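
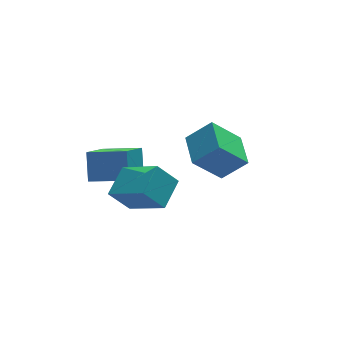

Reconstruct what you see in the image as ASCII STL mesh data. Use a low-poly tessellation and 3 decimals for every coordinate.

solid 
facet normal -0.624 0.123 0.772
outer loop
vertex -2.897 -5.085 1.986
vertex -2.053 -4.054 2.504
vertex -3.932 -3.708 0.931
endloop
endfacet
facet normal -0.590 -0.721 -0.363
outer loop
vertex -3.127 -3.866 -0.064
vertex -2.897 -5.085 1.986
vertex -3.932 -3.708 0.931
endloop
endfacet
facet normal -0.624 0.123 0.772
outer loop
vertex -3.932 -3.708 0.931
vertex -2.053 -4.054 2.504
vertex -3.087 -2.677 1.45
endloop
endfacet
facet normal -0.512 0.682 -0.522
outer loop
vertex -3.087 -2.677 1.45
vertex -3.127 -3.866 -0.064
vertex -3.932 -3.708 0.931
endloop
endfacet
facet normal 0.512 -0.682 0.523
outer loop
vertex -2.897 -5.085 1.986
vertex -1.248 -4.212 1.509
vertex -2.053 -4.054 2.504
endloop
endfacet
facet normal -0.591 -0.721 -0.362
outer loop
vertex -2.093 -5.243 0.99
vertex -2.897 -5.085 1.986
vertex -3.127 -3.866 -0.064
endloop
endfacet
facet normal 0.512 -0.682 0.522
outer loop
vertex -2.093 -5.243 0.99
vertex -1.248 -4.212 1.509
vertex -2.897 -5.085 1.986
endloop
endfacet
facet normal 0.590 0.721 0.363
outer loop
vertex -2.053 -4.054 2.504
vertex -1.248 -4.212 1.509
vertex -3.087 -2.677 1.45
endloop
endfacet
facet normal -0.513 0.682 -0.522
outer loop
vertex -2.283 -2.835 0.454
vertex -3.127 -3.866 -0.064
vertex -3.087 -2.677 1.45
endloop
endfacet
facet normal 0.590 0.721 0.362
outer loop
vertex -3.087 -2.677 1.45
vertex -1.248 -4.212 1.509
vertex -2.283 -2.835 0.454
endloop
endfacet
facet normal 0.624 -0.123 -0.772
outer loop
vertex -2.283 -2.835 0.454
vertex -2.093 -5.243 0.99
vertex -3.127 -3.866 -0.064
endloop
endfacet
facet normal 0.624 -0.123 -0.772
outer loop
vertex -1.248 -4.212 1.509
vertex -2.093 -5.243 0.99
vertex -2.283 -2.835 0.454
endloop
endfacet
facet normal -0.528 -0.635 0.564
outer loop
vertex -2.466 -0.92 0.762
vertex -3.922 -0.089 0.334
vertex -2.626 -1.768 -0.341
endloop
endfacet
facet normal 0.842 -0.480 0.247
outer loop
vertex -1.698 -0.651 -1.334
vertex -2.466 -0.92 0.762
vertex -2.626 -1.768 -0.341
endloop
endfacet
facet normal -0.527 -0.634 0.565
outer loop
vertex -2.626 -1.768 -0.341
vertex -3.922 -0.089 0.334
vertex -4.083 -0.937 -0.768
endloop
endfacet
facet normal -0.114 -0.605 -0.788
outer loop
vertex -4.083 -0.937 -0.768
vertex -1.698 -0.651 -1.334
vertex -2.626 -1.768 -0.341
endloop
endfacet
facet normal 0.114 0.605 0.788
outer loop
vertex -2.466 -0.92 0.762
vertex -2.994 1.028 -0.659
vertex -3.922 -0.089 0.334
endloop
endfacet
facet normal 0.842 -0.480 0.247
outer loop
vertex -1.537 0.197 -0.232
vertex -2.466 -0.92 0.762
vertex -1.698 -0.651 -1.334
endloop
endfacet
facet normal 0.115 0.606 0.788
outer loop
vertex -1.537 0.197 -0.232
vertex -2.994 1.028 -0.659
vertex -2.466 -0.92 0.762
endloop
endfacet
facet normal -0.842 0.480 -0.247
outer loop
vertex -3.922 -0.089 0.334
vertex -2.994 1.028 -0.659
vertex -4.083 -0.937 -0.768
endloop
endfacet
facet normal -0.114 -0.606 -0.787
outer loop
vertex -3.154 0.18 -1.762
vertex -1.698 -0.651 -1.334
vertex -4.083 -0.937 -0.768
endloop
endfacet
facet normal -0.842 0.480 -0.247
outer loop
vertex -4.083 -0.937 -0.768
vertex -2.994 1.028 -0.659
vertex -3.154 0.18 -1.762
endloop
endfacet
facet normal 0.528 0.634 -0.565
outer loop
vertex -3.154 0.18 -1.762
vertex -1.537 0.197 -0.232
vertex -1.698 -0.651 -1.334
endloop
endfacet
facet normal 0.528 0.635 -0.565
outer loop
vertex -2.994 1.028 -0.659
vertex -1.537 0.197 -0.232
vertex -3.154 0.18 -1.762
endloop
endfacet
facet normal -0.681 -0.015 0.732
outer loop
vertex 1.14 -1.774 0.865
vertex 1.323 -0.177 1.068
vertex 0.091 -1.53 -0.105
endloop
endfacet
facet normal -0.114 -0.986 -0.125
outer loop
vertex 1.357 -1.503 -1.468
vertex 1.14 -1.774 0.865
vertex 0.091 -1.53 -0.105
endloop
endfacet
facet normal -0.681 -0.015 0.732
outer loop
vertex 0.091 -1.53 -0.105
vertex 1.323 -0.177 1.068
vertex 0.274 0.066 0.098
endloop
endfacet
facet normal -0.724 0.168 -0.669
outer loop
vertex 0.274 0.066 0.098
vertex 1.357 -1.503 -1.468
vertex 0.091 -1.53 -0.105
endloop
endfacet
facet normal 0.724 -0.168 0.669
outer loop
vertex 1.14 -1.774 0.865
vertex 2.589 -0.15 -0.295
vertex 1.323 -0.177 1.068
endloop
endfacet
facet normal -0.113 -0.986 -0.125
outer loop
vertex 2.406 -1.746 -0.498
vertex 1.14 -1.774 0.865
vertex 1.357 -1.503 -1.468
endloop
endfacet
facet normal 0.724 -0.168 0.669
outer loop
vertex 2.406 -1.746 -0.498
vertex 2.589 -0.15 -0.295
vertex 1.14 -1.774 0.865
endloop
endfacet
facet normal 0.113 0.986 0.125
outer loop
vertex 1.323 -0.177 1.068
vertex 2.589 -0.15 -0.295
vertex 0.274 0.066 0.098
endloop
endfacet
facet normal -0.724 0.168 -0.669
outer loop
vertex 1.54 0.094 -1.265
vertex 1.357 -1.503 -1.468
vertex 0.274 0.066 0.098
endloop
endfacet
facet normal 0.113 0.986 0.125
outer loop
vertex 0.274 0.066 0.098
vertex 2.589 -0.15 -0.295
vertex 1.54 0.094 -1.265
endloop
endfacet
facet normal 0.681 0.015 -0.732
outer loop
vertex 1.54 0.094 -1.265
vertex 2.406 -1.746 -0.498
vertex 1.357 -1.503 -1.468
endloop
endfacet
facet normal 0.681 0.015 -0.732
outer loop
vertex 2.589 -0.15 -0.295
vertex 2.406 -1.746 -0.498
vertex 1.54 0.094 -1.265
endloop
endfacet

endsolid


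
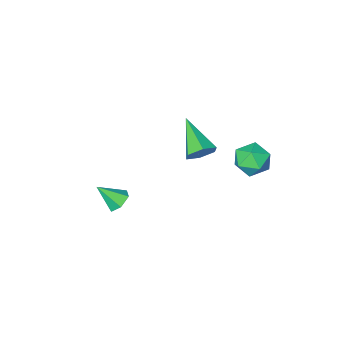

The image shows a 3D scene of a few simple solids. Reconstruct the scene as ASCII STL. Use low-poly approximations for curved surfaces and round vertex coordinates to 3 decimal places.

solid 
facet normal -0.582 0.437 -0.686
outer loop
vertex 2.329 2.402 -3.59
vertex 1.809 2.166 -3.299
vertex 2.039 2.739 -3.129
endloop
endfacet
facet normal 0.849 0.501 0.168
outer loop
vertex 2.329 2.402 -3.59
vertex 2.039 2.739 -3.129
vertex 2.571 1.594 -2.401
endloop
endfacet
facet normal -0.581 0.437 -0.686
outer loop
vertex 2.039 2.739 -3.129
vertex 1.809 2.166 -3.299
vertex 1.52 2.504 -2.839
endloop
endfacet
facet normal 0.177 0.585 0.791
outer loop
vertex 2.039 2.739 -3.129
vertex 1.52 2.504 -2.839
vertex 2.571 1.594 -2.401
endloop
endfacet
facet normal -0.581 0.437 -0.686
outer loop
vertex 1.52 2.504 -2.839
vertex 1.809 2.166 -3.299
vertex 1.29 1.931 -3.009
endloop
endfacet
facet normal -0.445 -0.086 0.891
outer loop
vertex 1.52 2.504 -2.839
vertex 1.29 1.931 -3.009
vertex 2.571 1.594 -2.401
endloop
endfacet
facet normal -0.581 0.438 -0.686
outer loop
vertex 1.29 1.931 -3.009
vertex 1.809 2.166 -3.299
vertex 1.579 1.594 -3.469
endloop
endfacet
facet normal -0.396 -0.841 0.368
outer loop
vertex 1.29 1.931 -3.009
vertex 1.579 1.594 -3.469
vertex 2.571 1.594 -2.401
endloop
endfacet
facet normal -0.582 0.438 -0.686
outer loop
vertex 1.579 1.594 -3.469
vertex 1.809 2.166 -3.299
vertex 2.099 1.829 -3.76
endloop
endfacet
facet normal 0.276 -0.927 -0.256
outer loop
vertex 1.579 1.594 -3.469
vertex 2.099 1.829 -3.76
vertex 2.571 1.594 -2.401
endloop
endfacet
facet normal -0.582 0.437 -0.686
outer loop
vertex 2.099 1.829 -3.76
vertex 1.809 2.166 -3.299
vertex 2.329 2.402 -3.59
endloop
endfacet
facet normal 0.899 -0.255 -0.356
outer loop
vertex 2.099 1.829 -3.76
vertex 2.329 2.402 -3.59
vertex 2.571 1.594 -2.401
endloop
endfacet
facet normal 0.127 0.854 -0.505
outer loop
vertex -2.166 1.303 -2.674
vertex -2.897 1.253 -2.942
vertex -2.752 1.627 -2.273
endloop
endfacet
facet normal 0.577 0.032 0.816
outer loop
vertex -2.166 1.303 -2.674
vertex -2.752 1.627 -2.273
vertex -3.163 -0.513 -1.898
endloop
endfacet
facet normal 0.129 0.853 -0.505
outer loop
vertex -2.752 1.627 -2.273
vertex -2.897 1.253 -2.942
vertex -3.482 1.578 -2.542
endloop
endfacet
facet normal -0.350 0.227 0.909
outer loop
vertex -2.752 1.627 -2.273
vertex -3.482 1.578 -2.542
vertex -3.163 -0.513 -1.898
endloop
endfacet
facet normal 0.129 0.853 -0.505
outer loop
vertex -3.482 1.578 -2.542
vertex -2.897 1.253 -2.942
vertex -3.627 1.204 -3.211
endloop
endfacet
facet normal -0.966 -0.071 0.249
outer loop
vertex -3.482 1.578 -2.542
vertex -3.627 1.204 -3.211
vertex -3.163 -0.513 -1.898
endloop
endfacet
facet normal 0.128 0.854 -0.503
outer loop
vertex -3.627 1.204 -3.211
vertex -2.897 1.253 -2.942
vertex -3.042 0.88 -3.612
endloop
endfacet
facet normal -0.656 -0.562 -0.503
outer loop
vertex -3.627 1.204 -3.211
vertex -3.042 0.88 -3.612
vertex -3.163 -0.513 -1.898
endloop
endfacet
facet normal 0.128 0.855 -0.503
outer loop
vertex -3.042 0.88 -3.612
vertex -2.897 1.253 -2.942
vertex -2.311 0.929 -3.343
endloop
endfacet
facet normal 0.270 -0.756 -0.596
outer loop
vertex -3.042 0.88 -3.612
vertex -2.311 0.929 -3.343
vertex -3.163 -0.513 -1.898
endloop
endfacet
facet normal 0.127 0.854 -0.505
outer loop
vertex -2.311 0.929 -3.343
vertex -2.897 1.253 -2.942
vertex -2.166 1.303 -2.674
endloop
endfacet
facet normal 0.886 -0.459 0.065
outer loop
vertex -2.311 0.929 -3.343
vertex -2.166 1.303 -2.674
vertex -3.163 -0.513 -1.898
endloop
endfacet
facet normal 0.041 0.867 -0.497
outer loop
vertex -3.442 4.304 -2.406
vertex -4.337 4.471 -2.188
vertex -3.654 4.765 -1.619
endloop
endfacet
facet normal 0.679 0.698 -0.226
outer loop
vertex -3.442 4.304 -2.406
vertex -3.654 4.765 -1.619
vertex -2.982 4.113 -1.613
endloop
endfacet
facet normal 0.870 0.063 -0.489
outer loop
vertex -3.442 4.304 -2.406
vertex -2.982 4.113 -1.613
vertex -3.25 3.417 -2.179
endloop
endfacet
facet normal 0.349 -0.161 -0.923
outer loop
vertex -3.442 4.304 -2.406
vertex -3.25 3.417 -2.179
vertex -4.087 3.638 -2.534
endloop
endfacet
facet normal -0.163 0.336 -0.928
outer loop
vertex -3.442 4.304 -2.406
vertex -4.087 3.638 -2.534
vertex -4.337 4.471 -2.188
endloop
endfacet
facet normal 0.608 0.631 0.482
outer loop
vertex -2.982 4.113 -1.613
vertex -3.654 4.765 -1.619
vertex -3.593 4.162 -0.906
endloop
endfacet
facet normal -0.425 0.904 0.043
outer loop
vertex -3.654 4.765 -1.619
vertex -4.337 4.471 -2.188
vertex -4.43 4.383 -1.261
endloop
endfacet
facet normal -0.754 0.046 -0.655
outer loop
vertex -4.337 4.471 -2.188
vertex -4.087 3.638 -2.534
vertex -4.698 3.687 -1.827
endloop
endfacet
facet normal 0.074 -0.758 -0.648
outer loop
vertex -4.087 3.638 -2.534
vertex -3.25 3.417 -2.179
vertex -4.026 3.035 -1.821
endloop
endfacet
facet normal 0.916 -0.397 0.054
outer loop
vertex -3.25 3.417 -2.179
vertex -2.982 4.113 -1.613
vertex -3.343 3.329 -1.252
endloop
endfacet
facet normal -0.349 0.161 0.923
outer loop
vertex -4.238 3.496 -1.034
vertex -3.593 4.162 -0.906
vertex -4.43 4.383 -1.261
endloop
endfacet
facet normal -0.870 -0.063 0.489
outer loop
vertex -4.238 3.496 -1.034
vertex -4.43 4.383 -1.261
vertex -4.698 3.687 -1.827
endloop
endfacet
facet normal -0.679 -0.698 0.226
outer loop
vertex -4.238 3.496 -1.034
vertex -4.698 3.687 -1.827
vertex -4.026 3.035 -1.821
endloop
endfacet
facet normal -0.041 -0.867 0.497
outer loop
vertex -4.238 3.496 -1.034
vertex -4.026 3.035 -1.821
vertex -3.343 3.329 -1.252
endloop
endfacet
facet normal 0.163 -0.336 0.928
outer loop
vertex -4.238 3.496 -1.034
vertex -3.343 3.329 -1.252
vertex -3.593 4.162 -0.906
endloop
endfacet
facet normal -0.074 0.758 0.648
outer loop
vertex -4.43 4.383 -1.261
vertex -3.593 4.162 -0.906
vertex -3.654 4.765 -1.619
endloop
endfacet
facet normal -0.916 0.397 -0.054
outer loop
vertex -4.698 3.687 -1.827
vertex -4.43 4.383 -1.261
vertex -4.337 4.471 -2.188
endloop
endfacet
facet normal -0.608 -0.631 -0.482
outer loop
vertex -4.026 3.035 -1.821
vertex -4.698 3.687 -1.827
vertex -4.087 3.638 -2.534
endloop
endfacet
facet normal 0.425 -0.904 -0.043
outer loop
vertex -3.343 3.329 -1.252
vertex -4.026 3.035 -1.821
vertex -3.25 3.417 -2.179
endloop
endfacet
facet normal 0.754 -0.046 0.655
outer loop
vertex -3.593 4.162 -0.906
vertex -3.343 3.329 -1.252
vertex -2.982 4.113 -1.613
endloop
endfacet

endsolid


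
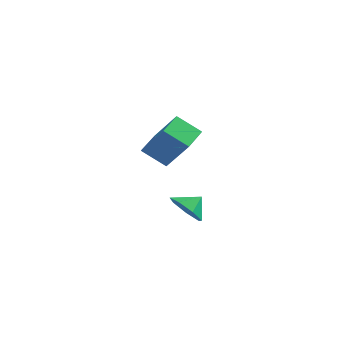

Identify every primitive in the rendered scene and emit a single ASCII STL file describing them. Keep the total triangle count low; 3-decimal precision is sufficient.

solid 
facet normal -0.470 -0.626 -0.622
outer loop
vertex 2.517 -3.449 1.075
vertex 2.073 -3.899 1.863
vertex 1.745 -3.113 1.32
endloop
endfacet
facet normal 0.356 0.923 -0.146
outer loop
vertex 2.517 -3.449 1.075
vertex 1.745 -3.113 1.32
vertex 2.567 -3.241 2.517
endloop
endfacet
facet normal -0.470 -0.626 -0.622
outer loop
vertex 1.745 -3.113 1.32
vertex 2.073 -3.899 1.863
vertex 1.221 -3.369 1.974
endloop
endfacet
facet normal -0.183 0.956 0.228
outer loop
vertex 1.745 -3.113 1.32
vertex 1.221 -3.369 1.974
vertex 2.567 -3.241 2.517
endloop
endfacet
facet normal -0.470 -0.626 -0.622
outer loop
vertex 1.221 -3.369 1.974
vertex 2.073 -3.899 1.863
vertex 1.338 -4.024 2.544
endloop
endfacet
facet normal -0.352 0.578 0.736
outer loop
vertex 1.221 -3.369 1.974
vertex 1.338 -4.024 2.544
vertex 2.567 -3.241 2.517
endloop
endfacet
facet normal -0.469 -0.627 -0.622
outer loop
vertex 1.338 -4.024 2.544
vertex 2.073 -3.899 1.863
vertex 2.009 -4.584 2.602
endloop
endfacet
facet normal -0.025 0.073 0.997
outer loop
vertex 1.338 -4.024 2.544
vertex 2.009 -4.584 2.602
vertex 2.567 -3.241 2.517
endloop
endfacet
facet normal -0.469 -0.627 -0.622
outer loop
vertex 2.009 -4.584 2.602
vertex 2.073 -3.899 1.863
vertex 2.729 -4.629 2.104
endloop
endfacet
facet normal 0.552 -0.178 0.814
outer loop
vertex 2.009 -4.584 2.602
vertex 2.729 -4.629 2.104
vertex 2.567 -3.241 2.517
endloop
endfacet
facet normal -0.469 -0.627 -0.622
outer loop
vertex 2.729 -4.629 2.104
vertex 2.073 -3.899 1.863
vertex 2.955 -4.124 1.424
endloop
endfacet
facet normal 0.946 0.014 0.325
outer loop
vertex 2.729 -4.629 2.104
vertex 2.955 -4.124 1.424
vertex 2.567 -3.241 2.517
endloop
endfacet
facet normal -0.470 -0.626 -0.622
outer loop
vertex 2.955 -4.124 1.424
vertex 2.073 -3.899 1.863
vertex 2.517 -3.449 1.075
endloop
endfacet
facet normal 0.858 0.504 -0.102
outer loop
vertex 2.955 -4.124 1.424
vertex 2.517 -3.449 1.075
vertex 2.567 -3.241 2.517
endloop
endfacet
facet normal -0.628 0.180 -0.757
outer loop
vertex -2.558 1.259 3.1
vertex -2.601 2.933 3.534
vertex -1.337 1.536 2.152
endloop
endfacet
facet normal 0.025 -0.968 -0.251
outer loop
vertex 0.021 1.147 3.786
vertex -2.558 1.259 3.1
vertex -1.337 1.536 2.152
endloop
endfacet
facet normal -0.628 0.180 -0.757
outer loop
vertex -1.337 1.536 2.152
vertex -2.601 2.933 3.534
vertex -1.38 3.21 2.586
endloop
endfacet
facet normal 0.777 0.177 -0.604
outer loop
vertex -1.38 3.21 2.586
vertex 0.021 1.147 3.786
vertex -1.337 1.536 2.152
endloop
endfacet
facet normal -0.777 -0.177 0.604
outer loop
vertex -2.558 1.259 3.1
vertex -1.243 2.544 5.168
vertex -2.601 2.933 3.534
endloop
endfacet
facet normal 0.025 -0.968 -0.251
outer loop
vertex -1.2 0.87 4.734
vertex -2.558 1.259 3.1
vertex 0.021 1.147 3.786
endloop
endfacet
facet normal -0.777 -0.177 0.604
outer loop
vertex -1.2 0.87 4.734
vertex -1.243 2.544 5.168
vertex -2.558 1.259 3.1
endloop
endfacet
facet normal -0.025 0.968 0.251
outer loop
vertex -2.601 2.933 3.534
vertex -1.243 2.544 5.168
vertex -1.38 3.21 2.586
endloop
endfacet
facet normal 0.777 0.177 -0.604
outer loop
vertex -0.022 2.821 4.22
vertex 0.021 1.147 3.786
vertex -1.38 3.21 2.586
endloop
endfacet
facet normal -0.025 0.968 0.251
outer loop
vertex -1.38 3.21 2.586
vertex -1.243 2.544 5.168
vertex -0.022 2.821 4.22
endloop
endfacet
facet normal 0.628 -0.180 0.757
outer loop
vertex -0.022 2.821 4.22
vertex -1.2 0.87 4.734
vertex 0.021 1.147 3.786
endloop
endfacet
facet normal 0.628 -0.180 0.757
outer loop
vertex -1.243 2.544 5.168
vertex -1.2 0.87 4.734
vertex -0.022 2.821 4.22
endloop
endfacet

endsolid


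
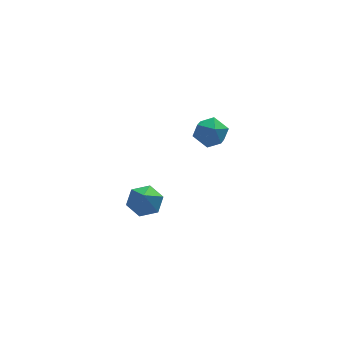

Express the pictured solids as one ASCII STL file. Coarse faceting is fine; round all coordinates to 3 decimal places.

solid 
facet normal 0.153 0.588 -0.795
outer loop
vertex -2.059 2.936 -3.386
vertex -3.045 2.969 -3.551
vertex -2.612 3.653 -2.962
endloop
endfacet
facet normal 0.694 0.116 0.710
outer loop
vertex -2.059 2.936 -3.386
vertex -2.612 3.653 -2.962
vertex -3.355 1.771 -1.929
endloop
endfacet
facet normal 0.153 0.588 -0.795
outer loop
vertex -2.612 3.653 -2.962
vertex -3.045 2.969 -3.551
vertex -3.598 3.686 -3.127
endloop
endfacet
facet normal -0.125 0.515 0.848
outer loop
vertex -2.612 3.653 -2.962
vertex -3.598 3.686 -3.127
vertex -3.355 1.771 -1.929
endloop
endfacet
facet normal 0.153 0.588 -0.795
outer loop
vertex -3.598 3.686 -3.127
vertex -3.045 2.969 -3.551
vertex -4.03 3.003 -3.715
endloop
endfacet
facet normal -0.878 0.169 0.448
outer loop
vertex -3.598 3.686 -3.127
vertex -4.03 3.003 -3.715
vertex -3.355 1.771 -1.929
endloop
endfacet
facet normal 0.153 0.588 -0.795
outer loop
vertex -4.03 3.003 -3.715
vertex -3.045 2.969 -3.551
vertex -3.477 2.286 -4.139
endloop
endfacet
facet normal -0.813 -0.575 -0.089
outer loop
vertex -4.03 3.003 -3.715
vertex -3.477 2.286 -4.139
vertex -3.355 1.771 -1.929
endloop
endfacet
facet normal 0.152 0.588 -0.795
outer loop
vertex -3.477 2.286 -4.139
vertex -3.045 2.969 -3.551
vertex -2.491 2.252 -3.975
endloop
endfacet
facet normal 0.004 -0.974 -0.227
outer loop
vertex -3.477 2.286 -4.139
vertex -2.491 2.252 -3.975
vertex -3.355 1.771 -1.929
endloop
endfacet
facet normal 0.153 0.588 -0.795
outer loop
vertex -2.491 2.252 -3.975
vertex -3.045 2.969 -3.551
vertex -2.059 2.936 -3.386
endloop
endfacet
facet normal 0.759 -0.628 0.173
outer loop
vertex -2.491 2.252 -3.975
vertex -2.059 2.936 -3.386
vertex -3.355 1.771 -1.929
endloop
endfacet
facet normal -0.967 -0.188 0.170
outer loop
vertex -1.026 0.8 3.249
vertex -0.793 -0.104 3.575
vertex -0.829 0.655 4.207
endloop
endfacet
facet normal -0.825 0.508 0.247
outer loop
vertex -1.026 0.8 3.249
vertex -0.829 0.655 4.207
vertex -0.475 1.454 3.746
endloop
endfacet
facet normal -0.554 0.747 -0.369
outer loop
vertex -1.026 0.8 3.249
vertex -0.475 1.454 3.746
vertex -0.221 1.189 2.828
endloop
endfacet
facet normal -0.528 0.198 -0.826
outer loop
vertex -1.026 0.8 3.249
vertex -0.221 1.189 2.828
vertex -0.417 0.226 2.722
endloop
endfacet
facet normal -0.783 -0.379 -0.492
outer loop
vertex -1.026 0.8 3.249
vertex -0.417 0.226 2.722
vertex -0.793 -0.104 3.575
endloop
endfacet
facet normal -0.325 0.576 0.750
outer loop
vertex -0.475 1.454 3.746
vertex -0.829 0.655 4.207
vertex 0.097 0.954 4.378
endloop
endfacet
facet normal -0.554 -0.548 0.627
outer loop
vertex -0.829 0.655 4.207
vertex -0.793 -0.104 3.575
vertex -0.099 -0.009 4.272
endloop
endfacet
facet normal -0.258 -0.858 -0.445
outer loop
vertex -0.793 -0.104 3.575
vertex -0.417 0.226 2.722
vertex 0.155 -0.274 3.354
endloop
endfacet
facet normal 0.157 0.076 -0.985
outer loop
vertex -0.417 0.226 2.722
vertex -0.221 1.189 2.828
vertex 0.509 0.525 2.893
endloop
endfacet
facet normal 0.115 0.962 -0.246
outer loop
vertex -0.221 1.189 2.828
vertex -0.475 1.454 3.746
vertex 0.473 1.284 3.525
endloop
endfacet
facet normal 0.528 -0.198 0.826
outer loop
vertex 0.706 0.38 3.851
vertex 0.097 0.954 4.378
vertex -0.099 -0.009 4.272
endloop
endfacet
facet normal 0.554 -0.747 0.369
outer loop
vertex 0.706 0.38 3.851
vertex -0.099 -0.009 4.272
vertex 0.155 -0.274 3.354
endloop
endfacet
facet normal 0.825 -0.508 -0.247
outer loop
vertex 0.706 0.38 3.851
vertex 0.155 -0.274 3.354
vertex 0.509 0.525 2.893
endloop
endfacet
facet normal 0.967 0.188 -0.170
outer loop
vertex 0.706 0.38 3.851
vertex 0.509 0.525 2.893
vertex 0.473 1.284 3.525
endloop
endfacet
facet normal 0.783 0.379 0.492
outer loop
vertex 0.706 0.38 3.851
vertex 0.473 1.284 3.525
vertex 0.097 0.954 4.378
endloop
endfacet
facet normal -0.157 -0.076 0.985
outer loop
vertex -0.099 -0.009 4.272
vertex 0.097 0.954 4.378
vertex -0.829 0.655 4.207
endloop
endfacet
facet normal -0.115 -0.962 0.246
outer loop
vertex 0.155 -0.274 3.354
vertex -0.099 -0.009 4.272
vertex -0.793 -0.104 3.575
endloop
endfacet
facet normal 0.325 -0.576 -0.750
outer loop
vertex 0.509 0.525 2.893
vertex 0.155 -0.274 3.354
vertex -0.417 0.226 2.722
endloop
endfacet
facet normal 0.554 0.548 -0.627
outer loop
vertex 0.473 1.284 3.525
vertex 0.509 0.525 2.893
vertex -0.221 1.189 2.828
endloop
endfacet
facet normal 0.258 0.858 0.445
outer loop
vertex 0.097 0.954 4.378
vertex 0.473 1.284 3.525
vertex -0.475 1.454 3.746
endloop
endfacet

endsolid


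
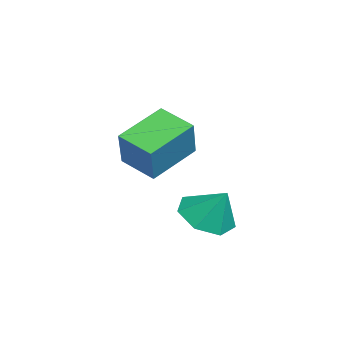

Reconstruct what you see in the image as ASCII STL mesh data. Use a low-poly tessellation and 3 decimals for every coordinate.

solid 
facet normal -0.336 -0.457 -0.824
outer loop
vertex 3.145 -1.782 -2.57
vertex 2.212 -1.409 -2.396
vertex 2.972 -0.995 -2.936
endloop
endfacet
facet normal 0.951 0.275 0.141
outer loop
vertex 3.145 -1.782 -2.57
vertex 2.972 -0.995 -2.936
vertex 2.668 -0.791 -1.284
endloop
endfacet
facet normal -0.337 -0.456 -0.824
outer loop
vertex 2.972 -0.995 -2.936
vertex 2.212 -1.409 -2.396
vertex 2.227 -0.519 -2.895
endloop
endfacet
facet normal 0.538 0.843 -0.005
outer loop
vertex 2.972 -0.995 -2.936
vertex 2.227 -0.519 -2.895
vertex 2.668 -0.791 -1.284
endloop
endfacet
facet normal -0.337 -0.456 -0.824
outer loop
vertex 2.227 -0.519 -2.895
vertex 2.212 -1.409 -2.396
vertex 1.471 -0.713 -2.478
endloop
endfacet
facet normal -0.138 0.970 0.201
outer loop
vertex 2.227 -0.519 -2.895
vertex 1.471 -0.713 -2.478
vertex 2.668 -0.791 -1.284
endloop
endfacet
facet normal -0.337 -0.456 -0.823
outer loop
vertex 1.471 -0.713 -2.478
vertex 2.212 -1.409 -2.396
vertex 1.273 -1.431 -1.999
endloop
endfacet
facet normal -0.567 0.560 0.605
outer loop
vertex 1.471 -0.713 -2.478
vertex 1.273 -1.431 -1.999
vertex 2.668 -0.791 -1.284
endloop
endfacet
facet normal -0.337 -0.458 -0.822
outer loop
vertex 1.273 -1.431 -1.999
vertex 2.212 -1.409 -2.396
vertex 1.783 -2.131 -1.818
endloop
endfacet
facet normal -0.426 -0.078 0.901
outer loop
vertex 1.273 -1.431 -1.999
vertex 1.783 -2.131 -1.818
vertex 2.668 -0.791 -1.284
endloop
endfacet
facet normal -0.338 -0.458 -0.822
outer loop
vertex 1.783 -2.131 -1.818
vertex 2.212 -1.409 -2.396
vertex 2.616 -2.288 -2.073
endloop
endfacet
facet normal 0.178 -0.464 0.868
outer loop
vertex 1.783 -2.131 -1.818
vertex 2.616 -2.288 -2.073
vertex 2.668 -0.791 -1.284
endloop
endfacet
facet normal -0.336 -0.457 -0.823
outer loop
vertex 2.616 -2.288 -2.073
vertex 2.212 -1.409 -2.396
vertex 3.145 -1.782 -2.57
endloop
endfacet
facet normal 0.791 -0.307 0.530
outer loop
vertex 2.616 -2.288 -2.073
vertex 3.145 -1.782 -2.57
vertex 2.668 -0.791 -1.284
endloop
endfacet
facet normal -0.601 -0.728 0.329
outer loop
vertex -0.033 -4.137 0.109
vertex -1.215 -2.804 0.901
vertex -0.892 -4.063 -1.298
endloop
endfacet
facet normal 0.607 -0.683 -0.406
outer loop
vertex -0.045 -3.036 -1.761
vertex -0.033 -4.137 0.109
vertex -0.892 -4.063 -1.298
endloop
endfacet
facet normal -0.601 -0.729 0.329
outer loop
vertex -0.892 -4.063 -1.298
vertex -1.215 -2.804 0.901
vertex -2.074 -2.73 -0.505
endloop
endfacet
facet normal -0.521 0.045 -0.852
outer loop
vertex -2.074 -2.73 -0.505
vertex -0.045 -3.036 -1.761
vertex -0.892 -4.063 -1.298
endloop
endfacet
facet normal 0.521 -0.045 0.853
outer loop
vertex -0.033 -4.137 0.109
vertex -0.368 -1.777 0.438
vertex -1.215 -2.804 0.901
endloop
endfacet
facet normal 0.606 -0.684 -0.406
outer loop
vertex 0.814 -3.11 -0.355
vertex -0.033 -4.137 0.109
vertex -0.045 -3.036 -1.761
endloop
endfacet
facet normal 0.521 -0.045 0.852
outer loop
vertex 0.814 -3.11 -0.355
vertex -0.368 -1.777 0.438
vertex -0.033 -4.137 0.109
endloop
endfacet
facet normal -0.606 0.683 0.406
outer loop
vertex -1.215 -2.804 0.901
vertex -0.368 -1.777 0.438
vertex -2.074 -2.73 -0.505
endloop
endfacet
facet normal -0.521 0.045 -0.852
outer loop
vertex -1.227 -1.703 -0.969
vertex -0.045 -3.036 -1.761
vertex -2.074 -2.73 -0.505
endloop
endfacet
facet normal -0.606 0.684 0.406
outer loop
vertex -2.074 -2.73 -0.505
vertex -0.368 -1.777 0.438
vertex -1.227 -1.703 -0.969
endloop
endfacet
facet normal 0.601 0.728 -0.329
outer loop
vertex -1.227 -1.703 -0.969
vertex 0.814 -3.11 -0.355
vertex -0.045 -3.036 -1.761
endloop
endfacet
facet normal 0.601 0.728 -0.329
outer loop
vertex -0.368 -1.777 0.438
vertex 0.814 -3.11 -0.355
vertex -1.227 -1.703 -0.969
endloop
endfacet

endsolid


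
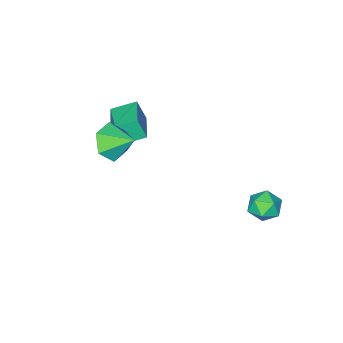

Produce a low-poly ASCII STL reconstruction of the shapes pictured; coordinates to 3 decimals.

solid 
facet normal 0.065 0.086 0.994
outer loop
vertex -1.743 2.894 -2.813
vertex -2.076 2.093 -2.722
vertex -1.213 2.202 -2.788
endloop
endfacet
facet normal 0.575 0.465 0.673
outer loop
vertex -1.743 2.894 -2.813
vertex -1.213 2.202 -2.788
vertex -1.064 2.844 -3.359
endloop
endfacet
facet normal 0.261 0.935 0.239
outer loop
vertex -1.743 2.894 -2.813
vertex -1.064 2.844 -3.359
vertex -1.836 3.133 -3.647
endloop
endfacet
facet normal -0.445 0.846 0.292
outer loop
vertex -1.743 2.894 -2.813
vertex -1.836 3.133 -3.647
vertex -2.461 2.668 -3.253
endloop
endfacet
facet normal -0.566 0.322 0.759
outer loop
vertex -1.743 2.894 -2.813
vertex -2.461 2.668 -3.253
vertex -2.076 2.093 -2.722
endloop
endfacet
facet normal 0.962 0.018 0.271
outer loop
vertex -1.064 2.844 -3.359
vertex -1.213 2.202 -2.788
vertex -0.979 2.012 -3.607
endloop
endfacet
facet normal 0.136 -0.595 0.792
outer loop
vertex -1.213 2.202 -2.788
vertex -2.076 2.093 -2.722
vertex -1.604 1.547 -3.213
endloop
endfacet
facet normal -0.886 -0.213 0.412
outer loop
vertex -2.076 2.093 -2.722
vertex -2.461 2.668 -3.253
vertex -2.376 1.836 -3.501
endloop
endfacet
facet normal -0.690 0.636 -0.345
outer loop
vertex -2.461 2.668 -3.253
vertex -1.836 3.133 -3.647
vertex -2.227 2.478 -4.072
endloop
endfacet
facet normal 0.453 0.780 -0.432
outer loop
vertex -1.836 3.133 -3.647
vertex -1.064 2.844 -3.359
vertex -1.364 2.587 -4.138
endloop
endfacet
facet normal 0.445 -0.846 -0.292
outer loop
vertex -1.697 1.786 -4.047
vertex -0.979 2.012 -3.607
vertex -1.604 1.547 -3.213
endloop
endfacet
facet normal -0.261 -0.935 -0.239
outer loop
vertex -1.697 1.786 -4.047
vertex -1.604 1.547 -3.213
vertex -2.376 1.836 -3.501
endloop
endfacet
facet normal -0.575 -0.465 -0.673
outer loop
vertex -1.697 1.786 -4.047
vertex -2.376 1.836 -3.501
vertex -2.227 2.478 -4.072
endloop
endfacet
facet normal -0.065 -0.086 -0.994
outer loop
vertex -1.697 1.786 -4.047
vertex -2.227 2.478 -4.072
vertex -1.364 2.587 -4.138
endloop
endfacet
facet normal 0.566 -0.322 -0.759
outer loop
vertex -1.697 1.786 -4.047
vertex -1.364 2.587 -4.138
vertex -0.979 2.012 -3.607
endloop
endfacet
facet normal 0.690 -0.636 0.345
outer loop
vertex -1.604 1.547 -3.213
vertex -0.979 2.012 -3.607
vertex -1.213 2.202 -2.788
endloop
endfacet
facet normal -0.453 -0.780 0.432
outer loop
vertex -2.376 1.836 -3.501
vertex -1.604 1.547 -3.213
vertex -2.076 2.093 -2.722
endloop
endfacet
facet normal -0.962 -0.018 -0.271
outer loop
vertex -2.227 2.478 -4.072
vertex -2.376 1.836 -3.501
vertex -2.461 2.668 -3.253
endloop
endfacet
facet normal -0.136 0.595 -0.792
outer loop
vertex -1.364 2.587 -4.138
vertex -2.227 2.478 -4.072
vertex -1.836 3.133 -3.647
endloop
endfacet
facet normal 0.886 0.213 -0.412
outer loop
vertex -0.979 2.012 -3.607
vertex -1.364 2.587 -4.138
vertex -1.064 2.844 -3.359
endloop
endfacet
facet normal -0.761 0.545 0.353
outer loop
vertex 0.681 -3.56 1.403
vertex 1.751 -2.24 1.672
vertex 0.47 -3.174 0.351
endloop
endfacet
facet normal -0.622 -0.768 -0.157
outer loop
vertex 1.429 -3.86 -0.092
vertex 0.681 -3.56 1.403
vertex 0.47 -3.174 0.351
endloop
endfacet
facet normal -0.761 0.544 0.353
outer loop
vertex 0.47 -3.174 0.351
vertex 1.751 -2.24 1.672
vertex 1.539 -1.854 0.621
endloop
endfacet
facet normal -0.184 0.338 -0.923
outer loop
vertex 1.539 -1.854 0.621
vertex 1.429 -3.86 -0.092
vertex 0.47 -3.174 0.351
endloop
endfacet
facet normal 0.185 -0.338 0.923
outer loop
vertex 0.681 -3.56 1.403
vertex 2.71 -2.926 1.229
vertex 1.751 -2.24 1.672
endloop
endfacet
facet normal -0.621 -0.768 -0.157
outer loop
vertex 1.641 -4.246 0.959
vertex 0.681 -3.56 1.403
vertex 1.429 -3.86 -0.092
endloop
endfacet
facet normal 0.185 -0.338 0.923
outer loop
vertex 1.641 -4.246 0.959
vertex 2.71 -2.926 1.229
vertex 0.681 -3.56 1.403
endloop
endfacet
facet normal 0.621 0.768 0.157
outer loop
vertex 1.751 -2.24 1.672
vertex 2.71 -2.926 1.229
vertex 1.539 -1.854 0.621
endloop
endfacet
facet normal -0.185 0.338 -0.923
outer loop
vertex 2.499 -2.54 0.177
vertex 1.429 -3.86 -0.092
vertex 1.539 -1.854 0.621
endloop
endfacet
facet normal 0.621 0.768 0.157
outer loop
vertex 1.539 -1.854 0.621
vertex 2.71 -2.926 1.229
vertex 2.499 -2.54 0.177
endloop
endfacet
facet normal 0.761 -0.545 -0.353
outer loop
vertex 2.499 -2.54 0.177
vertex 1.641 -4.246 0.959
vertex 1.429 -3.86 -0.092
endloop
endfacet
facet normal 0.761 -0.544 -0.352
outer loop
vertex 2.71 -2.926 1.229
vertex 1.641 -4.246 0.959
vertex 2.499 -2.54 0.177
endloop
endfacet
facet normal 0.248 -0.803 -0.542
outer loop
vertex 4.05 -2.253 2.24
vertex 3.454 -1.932 1.491
vertex 4.424 -1.652 1.52
endloop
endfacet
facet normal 0.627 0.406 0.665
outer loop
vertex 4.05 -2.253 2.24
vertex 4.424 -1.652 1.52
vertex 3.106 -0.808 2.249
endloop
endfacet
facet normal 0.248 -0.803 -0.542
outer loop
vertex 4.424 -1.652 1.52
vertex 3.454 -1.932 1.491
vertex 3.828 -1.331 0.771
endloop
endfacet
facet normal 0.520 0.853 -0.048
outer loop
vertex 4.424 -1.652 1.52
vertex 3.828 -1.331 0.771
vertex 3.106 -0.808 2.249
endloop
endfacet
facet normal 0.249 -0.803 -0.541
outer loop
vertex 3.828 -1.331 0.771
vertex 3.454 -1.932 1.491
vertex 2.858 -1.611 0.741
endloop
endfacet
facet normal -0.239 0.873 -0.426
outer loop
vertex 3.828 -1.331 0.771
vertex 2.858 -1.611 0.741
vertex 3.106 -0.808 2.249
endloop
endfacet
facet normal 0.249 -0.803 -0.541
outer loop
vertex 2.858 -1.611 0.741
vertex 3.454 -1.932 1.491
vertex 2.484 -2.213 1.462
endloop
endfacet
facet normal -0.891 0.445 -0.090
outer loop
vertex 2.858 -1.611 0.741
vertex 2.484 -2.213 1.462
vertex 3.106 -0.808 2.249
endloop
endfacet
facet normal 0.249 -0.803 -0.542
outer loop
vertex 2.484 -2.213 1.462
vertex 3.454 -1.932 1.491
vertex 3.08 -2.534 2.211
endloop
endfacet
facet normal -0.783 -0.002 0.622
outer loop
vertex 2.484 -2.213 1.462
vertex 3.08 -2.534 2.211
vertex 3.106 -0.808 2.249
endloop
endfacet
facet normal 0.249 -0.803 -0.542
outer loop
vertex 3.08 -2.534 2.211
vertex 3.454 -1.932 1.491
vertex 4.05 -2.253 2.24
endloop
endfacet
facet normal -0.024 -0.022 0.999
outer loop
vertex 3.08 -2.534 2.211
vertex 4.05 -2.253 2.24
vertex 3.106 -0.808 2.249
endloop
endfacet

endsolid


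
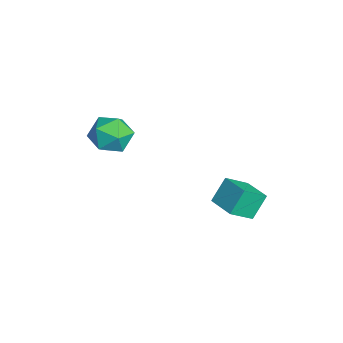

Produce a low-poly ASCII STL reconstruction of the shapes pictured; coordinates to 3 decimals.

solid 
facet normal -0.627 0.217 0.748
outer loop
vertex -3.701 -1.254 3.786
vertex -3.623 -2.404 4.185
vertex -2.842 -1.562 4.596
endloop
endfacet
facet normal -0.246 0.790 0.561
outer loop
vertex -3.701 -1.254 3.786
vertex -2.842 -1.562 4.596
vertex -2.567 -0.818 3.669
endloop
endfacet
facet normal -0.367 0.921 -0.130
outer loop
vertex -3.701 -1.254 3.786
vertex -2.567 -0.818 3.669
vertex -3.178 -1.201 2.685
endloop
endfacet
facet normal -0.824 0.428 -0.371
outer loop
vertex -3.701 -1.254 3.786
vertex -3.178 -1.201 2.685
vertex -3.831 -2.181 3.004
endloop
endfacet
facet normal -0.985 -0.007 0.172
outer loop
vertex -3.701 -1.254 3.786
vertex -3.831 -2.181 3.004
vertex -3.623 -2.404 4.185
endloop
endfacet
facet normal 0.445 0.629 0.637
outer loop
vertex -2.567 -0.818 3.669
vertex -2.842 -1.562 4.596
vertex -1.789 -1.699 3.996
endloop
endfacet
facet normal -0.173 -0.298 0.939
outer loop
vertex -2.842 -1.562 4.596
vertex -3.623 -2.404 4.185
vertex -2.442 -2.679 4.315
endloop
endfacet
facet normal -0.751 -0.660 0.008
outer loop
vertex -3.623 -2.404 4.185
vertex -3.831 -2.181 3.004
vertex -3.053 -3.062 3.331
endloop
endfacet
facet normal -0.490 0.043 -0.870
outer loop
vertex -3.831 -2.181 3.004
vertex -3.178 -1.201 2.685
vertex -2.778 -2.318 2.404
endloop
endfacet
facet normal 0.249 0.840 -0.482
outer loop
vertex -3.178 -1.201 2.685
vertex -2.567 -0.818 3.669
vertex -1.997 -1.476 2.815
endloop
endfacet
facet normal 0.824 -0.428 0.371
outer loop
vertex -1.919 -2.626 3.214
vertex -1.789 -1.699 3.996
vertex -2.442 -2.679 4.315
endloop
endfacet
facet normal 0.367 -0.921 0.130
outer loop
vertex -1.919 -2.626 3.214
vertex -2.442 -2.679 4.315
vertex -3.053 -3.062 3.331
endloop
endfacet
facet normal 0.246 -0.790 -0.561
outer loop
vertex -1.919 -2.626 3.214
vertex -3.053 -3.062 3.331
vertex -2.778 -2.318 2.404
endloop
endfacet
facet normal 0.627 -0.217 -0.748
outer loop
vertex -1.919 -2.626 3.214
vertex -2.778 -2.318 2.404
vertex -1.997 -1.476 2.815
endloop
endfacet
facet normal 0.985 0.007 -0.172
outer loop
vertex -1.919 -2.626 3.214
vertex -1.997 -1.476 2.815
vertex -1.789 -1.699 3.996
endloop
endfacet
facet normal 0.490 -0.043 0.870
outer loop
vertex -2.442 -2.679 4.315
vertex -1.789 -1.699 3.996
vertex -2.842 -1.562 4.596
endloop
endfacet
facet normal -0.249 -0.840 0.482
outer loop
vertex -3.053 -3.062 3.331
vertex -2.442 -2.679 4.315
vertex -3.623 -2.404 4.185
endloop
endfacet
facet normal -0.445 -0.629 -0.637
outer loop
vertex -2.778 -2.318 2.404
vertex -3.053 -3.062 3.331
vertex -3.831 -2.181 3.004
endloop
endfacet
facet normal 0.173 0.298 -0.939
outer loop
vertex -1.997 -1.476 2.815
vertex -2.778 -2.318 2.404
vertex -3.178 -1.201 2.685
endloop
endfacet
facet normal 0.751 0.660 -0.008
outer loop
vertex -1.789 -1.699 3.996
vertex -1.997 -1.476 2.815
vertex -2.567 -0.818 3.669
endloop
endfacet
facet normal -0.906 -0.406 -0.117
outer loop
vertex 0.749 2.337 0.962
vertex 0.262 3.085 2.142
vertex 0.344 3.501 0.056
endloop
endfacet
facet normal 0.329 -0.506 -0.797
outer loop
vertex 1.758 4.135 0.238
vertex 0.749 2.337 0.962
vertex 0.344 3.501 0.056
endloop
endfacet
facet normal -0.907 -0.406 -0.117
outer loop
vertex 0.344 3.501 0.056
vertex 0.262 3.085 2.142
vertex -0.143 4.25 1.236
endloop
endfacet
facet normal -0.265 0.761 -0.592
outer loop
vertex -0.143 4.25 1.236
vertex 1.758 4.135 0.238
vertex 0.344 3.501 0.056
endloop
endfacet
facet normal 0.265 -0.761 0.592
outer loop
vertex 0.749 2.337 0.962
vertex 1.676 3.719 2.324
vertex 0.262 3.085 2.142
endloop
endfacet
facet normal 0.329 -0.506 -0.797
outer loop
vertex 2.163 2.97 1.144
vertex 0.749 2.337 0.962
vertex 1.758 4.135 0.238
endloop
endfacet
facet normal 0.264 -0.761 0.592
outer loop
vertex 2.163 2.97 1.144
vertex 1.676 3.719 2.324
vertex 0.749 2.337 0.962
endloop
endfacet
facet normal -0.329 0.506 0.797
outer loop
vertex 0.262 3.085 2.142
vertex 1.676 3.719 2.324
vertex -0.143 4.25 1.236
endloop
endfacet
facet normal -0.265 0.761 -0.592
outer loop
vertex 1.271 4.883 1.418
vertex 1.758 4.135 0.238
vertex -0.143 4.25 1.236
endloop
endfacet
facet normal -0.329 0.506 0.797
outer loop
vertex -0.143 4.25 1.236
vertex 1.676 3.719 2.324
vertex 1.271 4.883 1.418
endloop
endfacet
facet normal 0.906 0.406 0.117
outer loop
vertex 1.271 4.883 1.418
vertex 2.163 2.97 1.144
vertex 1.758 4.135 0.238
endloop
endfacet
facet normal 0.906 0.406 0.116
outer loop
vertex 1.676 3.719 2.324
vertex 2.163 2.97 1.144
vertex 1.271 4.883 1.418
endloop
endfacet

endsolid


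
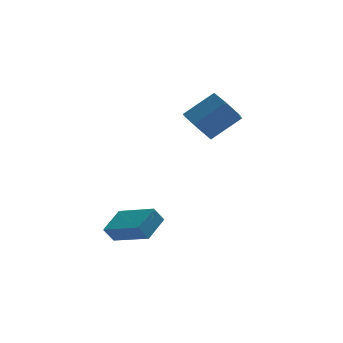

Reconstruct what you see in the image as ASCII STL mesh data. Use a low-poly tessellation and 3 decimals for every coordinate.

solid 
facet normal -0.539 -0.007 0.842
outer loop
vertex -1.426 -3.231 -0.957
vertex -2.59 -1.63 -1.689
vertex -2.348 -4.176 -1.555
endloop
endfacet
facet normal 0.552 -0.758 0.347
outer loop
vertex -1.89 -4.17 -2.271
vertex -1.426 -3.231 -0.957
vertex -2.348 -4.176 -1.555
endloop
endfacet
facet normal -0.540 -0.007 0.842
outer loop
vertex -2.348 -4.176 -1.555
vertex -2.59 -1.63 -1.689
vertex -3.512 -2.575 -2.288
endloop
endfacet
facet normal -0.636 -0.652 -0.413
outer loop
vertex -3.512 -2.575 -2.288
vertex -1.89 -4.17 -2.271
vertex -2.348 -4.176 -1.555
endloop
endfacet
facet normal 0.637 0.652 0.413
outer loop
vertex -1.426 -3.231 -0.957
vertex -2.132 -1.624 -2.405
vertex -2.59 -1.63 -1.689
endloop
endfacet
facet normal 0.552 -0.758 0.347
outer loop
vertex -0.968 -3.225 -1.672
vertex -1.426 -3.231 -0.957
vertex -1.89 -4.17 -2.271
endloop
endfacet
facet normal 0.636 0.652 0.413
outer loop
vertex -0.968 -3.225 -1.672
vertex -2.132 -1.624 -2.405
vertex -1.426 -3.231 -0.957
endloop
endfacet
facet normal -0.552 0.758 -0.347
outer loop
vertex -2.59 -1.63 -1.689
vertex -2.132 -1.624 -2.405
vertex -3.512 -2.575 -2.288
endloop
endfacet
facet normal -0.636 -0.652 -0.413
outer loop
vertex -3.054 -2.569 -3.003
vertex -1.89 -4.17 -2.271
vertex -3.512 -2.575 -2.288
endloop
endfacet
facet normal -0.552 0.758 -0.347
outer loop
vertex -3.512 -2.575 -2.288
vertex -2.132 -1.624 -2.405
vertex -3.054 -2.569 -3.003
endloop
endfacet
facet normal 0.540 0.007 -0.842
outer loop
vertex -3.054 -2.569 -3.003
vertex -0.968 -3.225 -1.672
vertex -1.89 -4.17 -2.271
endloop
endfacet
facet normal 0.539 0.007 -0.842
outer loop
vertex -2.132 -1.624 -2.405
vertex -0.968 -3.225 -1.672
vertex -3.054 -2.569 -3.003
endloop
endfacet
facet normal -0.794 -0.057 -0.605
outer loop
vertex 2.405 1.249 1.011
vertex 1.78 1.386 1.818
vertex 2.125 2.2 1.289
endloop
endfacet
facet normal 0.544 0.379 -0.749
outer loop
vertex 2.405 1.249 1.011
vertex 2.125 2.2 1.289
vertex 3.905 1.357 2.155
endloop
endfacet
facet normal 0.544 0.379 -0.749
outer loop
vertex 3.905 1.357 2.155
vertex 2.125 2.2 1.289
vertex 3.625 2.308 2.433
endloop
endfacet
facet normal 0.794 0.057 0.605
outer loop
vertex 3.905 1.357 2.155
vertex 3.625 2.308 2.433
vertex 3.28 1.494 2.962
endloop
endfacet
facet normal -0.794 -0.057 -0.606
outer loop
vertex 2.125 2.2 1.289
vertex 1.78 1.386 1.818
vertex 1.499 2.337 2.096
endloop
endfacet
facet normal 0.036 0.989 -0.140
outer loop
vertex 2.125 2.2 1.289
vertex 1.499 2.337 2.096
vertex 3.625 2.308 2.433
endloop
endfacet
facet normal 0.036 0.989 -0.140
outer loop
vertex 3.625 2.308 2.433
vertex 1.499 2.337 2.096
vertex 2.999 2.445 3.24
endloop
endfacet
facet normal 0.794 0.057 0.606
outer loop
vertex 3.625 2.308 2.433
vertex 2.999 2.445 3.24
vertex 3.28 1.494 2.962
endloop
endfacet
facet normal -0.794 -0.058 -0.605
outer loop
vertex 1.499 2.337 2.096
vertex 1.78 1.386 1.818
vertex 1.155 1.523 2.625
endloop
endfacet
facet normal -0.508 0.610 0.608
outer loop
vertex 1.499 2.337 2.096
vertex 1.155 1.523 2.625
vertex 2.999 2.445 3.24
endloop
endfacet
facet normal -0.508 0.610 0.608
outer loop
vertex 2.999 2.445 3.24
vertex 1.155 1.523 2.625
vertex 2.655 1.631 3.769
endloop
endfacet
facet normal 0.794 0.058 0.605
outer loop
vertex 2.999 2.445 3.24
vertex 2.655 1.631 3.769
vertex 3.28 1.494 2.962
endloop
endfacet
facet normal -0.794 -0.057 -0.605
outer loop
vertex 1.155 1.523 2.625
vertex 1.78 1.386 1.818
vertex 1.435 0.572 2.347
endloop
endfacet
facet normal -0.544 -0.379 0.749
outer loop
vertex 1.155 1.523 2.625
vertex 1.435 0.572 2.347
vertex 2.655 1.631 3.769
endloop
endfacet
facet normal -0.544 -0.379 0.749
outer loop
vertex 2.655 1.631 3.769
vertex 1.435 0.572 2.347
vertex 2.935 0.68 3.491
endloop
endfacet
facet normal 0.794 0.057 0.605
outer loop
vertex 2.655 1.631 3.769
vertex 2.935 0.68 3.491
vertex 3.28 1.494 2.962
endloop
endfacet
facet normal -0.794 -0.057 -0.606
outer loop
vertex 1.435 0.572 2.347
vertex 1.78 1.386 1.818
vertex 2.061 0.435 1.54
endloop
endfacet
facet normal -0.036 -0.989 0.140
outer loop
vertex 1.435 0.572 2.347
vertex 2.061 0.435 1.54
vertex 2.935 0.68 3.491
endloop
endfacet
facet normal -0.036 -0.989 0.140
outer loop
vertex 2.935 0.68 3.491
vertex 2.061 0.435 1.54
vertex 3.561 0.543 2.684
endloop
endfacet
facet normal 0.794 0.057 0.606
outer loop
vertex 2.935 0.68 3.491
vertex 3.561 0.543 2.684
vertex 3.28 1.494 2.962
endloop
endfacet
facet normal -0.794 -0.058 -0.605
outer loop
vertex 2.061 0.435 1.54
vertex 1.78 1.386 1.818
vertex 2.405 1.249 1.011
endloop
endfacet
facet normal 0.508 -0.610 -0.608
outer loop
vertex 2.061 0.435 1.54
vertex 2.405 1.249 1.011
vertex 3.561 0.543 2.684
endloop
endfacet
facet normal 0.508 -0.610 -0.608
outer loop
vertex 3.561 0.543 2.684
vertex 2.405 1.249 1.011
vertex 3.905 1.357 2.155
endloop
endfacet
facet normal 0.794 0.058 0.605
outer loop
vertex 3.561 0.543 2.684
vertex 3.905 1.357 2.155
vertex 3.28 1.494 2.962
endloop
endfacet

endsolid


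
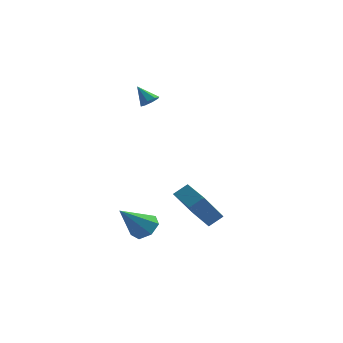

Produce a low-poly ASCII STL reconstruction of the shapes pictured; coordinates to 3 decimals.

solid 
facet normal -0.649 0.748 0.141
outer loop
vertex -0.379 -2.393 -0.625
vertex 0.19 -1.995 -0.118
vertex 0.294 -1.542 -2.049
endloop
endfacet
facet normal -0.662 -0.463 -0.589
outer loop
vertex 1.37 -2.785 -2.282
vertex -0.379 -2.393 -0.625
vertex 0.294 -1.542 -2.049
endloop
endfacet
facet normal -0.648 0.749 0.141
outer loop
vertex 0.294 -1.542 -2.049
vertex 0.19 -1.995 -0.118
vertex 0.863 -1.145 -1.542
endloop
endfacet
facet normal 0.377 0.475 -0.795
outer loop
vertex 0.863 -1.145 -1.542
vertex 1.37 -2.785 -2.282
vertex 0.294 -1.542 -2.049
endloop
endfacet
facet normal -0.376 -0.475 0.795
outer loop
vertex -0.379 -2.393 -0.625
vertex 1.266 -3.238 -0.351
vertex 0.19 -1.995 -0.118
endloop
endfacet
facet normal -0.662 -0.463 -0.589
outer loop
vertex 0.697 -3.635 -0.858
vertex -0.379 -2.393 -0.625
vertex 1.37 -2.785 -2.282
endloop
endfacet
facet normal -0.377 -0.475 0.795
outer loop
vertex 0.697 -3.635 -0.858
vertex 1.266 -3.238 -0.351
vertex -0.379 -2.393 -0.625
endloop
endfacet
facet normal 0.662 0.463 0.589
outer loop
vertex 0.19 -1.995 -0.118
vertex 1.266 -3.238 -0.351
vertex 0.863 -1.145 -1.542
endloop
endfacet
facet normal 0.376 0.475 -0.795
outer loop
vertex 1.939 -2.387 -1.775
vertex 1.37 -2.785 -2.282
vertex 0.863 -1.145 -1.542
endloop
endfacet
facet normal 0.662 0.463 0.589
outer loop
vertex 0.863 -1.145 -1.542
vertex 1.266 -3.238 -0.351
vertex 1.939 -2.387 -1.775
endloop
endfacet
facet normal 0.648 -0.748 -0.140
outer loop
vertex 1.939 -2.387 -1.775
vertex 0.697 -3.635 -0.858
vertex 1.37 -2.785 -2.282
endloop
endfacet
facet normal 0.648 -0.749 -0.141
outer loop
vertex 1.266 -3.238 -0.351
vertex 0.697 -3.635 -0.858
vertex 1.939 -2.387 -1.775
endloop
endfacet
facet normal 0.460 0.533 -0.710
outer loop
vertex -1.481 -1.381 -2.541
vertex -1.878 -1.798 -3.111
vertex -2.1 -1.113 -2.741
endloop
endfacet
facet normal -0.053 0.516 0.855
outer loop
vertex -1.481 -1.381 -2.541
vertex -2.1 -1.113 -2.741
vertex -2.762 -2.822 -1.749
endloop
endfacet
facet normal 0.461 0.533 -0.710
outer loop
vertex -2.1 -1.113 -2.741
vertex -1.878 -1.798 -3.111
vertex -2.551 -1.361 -3.22
endloop
endfacet
facet normal -0.737 0.529 0.420
outer loop
vertex -2.1 -1.113 -2.741
vertex -2.551 -1.361 -3.22
vertex -2.762 -2.822 -1.749
endloop
endfacet
facet normal 0.461 0.533 -0.710
outer loop
vertex -2.551 -1.361 -3.22
vertex -1.878 -1.798 -3.111
vertex -2.495 -1.938 -3.617
endloop
endfacet
facet normal -0.990 0.001 -0.141
outer loop
vertex -2.551 -1.361 -3.22
vertex -2.495 -1.938 -3.617
vertex -2.762 -2.822 -1.749
endloop
endfacet
facet normal 0.461 0.533 -0.710
outer loop
vertex -2.495 -1.938 -3.617
vertex -1.878 -1.798 -3.111
vertex -1.974 -2.41 -3.633
endloop
endfacet
facet normal -0.620 -0.671 -0.406
outer loop
vertex -2.495 -1.938 -3.617
vertex -1.974 -2.41 -3.633
vertex -2.762 -2.822 -1.749
endloop
endfacet
facet normal 0.461 0.533 -0.710
outer loop
vertex -1.974 -2.41 -3.633
vertex -1.878 -1.798 -3.111
vertex -1.381 -2.422 -3.257
endloop
endfacet
facet normal 0.092 -0.980 -0.176
outer loop
vertex -1.974 -2.41 -3.633
vertex -1.381 -2.422 -3.257
vertex -2.762 -2.822 -1.749
endloop
endfacet
facet normal 0.461 0.533 -0.710
outer loop
vertex -1.381 -2.422 -3.257
vertex -1.878 -1.798 -3.111
vertex -1.162 -1.964 -2.771
endloop
endfacet
facet normal 0.613 -0.694 0.378
outer loop
vertex -1.381 -2.422 -3.257
vertex -1.162 -1.964 -2.771
vertex -2.762 -2.822 -1.749
endloop
endfacet
facet normal 0.461 0.532 -0.710
outer loop
vertex -1.162 -1.964 -2.771
vertex -1.878 -1.798 -3.111
vertex -1.481 -1.381 -2.541
endloop
endfacet
facet normal 0.549 -0.029 0.835
outer loop
vertex -1.162 -1.964 -2.771
vertex -1.481 -1.381 -2.541
vertex -2.762 -2.822 -1.749
endloop
endfacet
facet normal 0.622 -0.239 -0.745
outer loop
vertex -2.464 2.815 3.523
vertex -2.878 2.685 3.219
vertex -2.602 3.129 3.307
endloop
endfacet
facet normal 0.399 0.632 0.664
outer loop
vertex -2.464 2.815 3.523
vertex -2.602 3.129 3.307
vertex -3.582 2.955 4.061
endloop
endfacet
facet normal 0.621 -0.238 -0.747
outer loop
vertex -2.602 3.129 3.307
vertex -2.878 2.685 3.219
vertex -2.902 3.184 3.04
endloop
endfacet
facet normal -0.010 0.977 0.213
outer loop
vertex -2.602 3.129 3.307
vertex -2.902 3.184 3.04
vertex -3.582 2.955 4.061
endloop
endfacet
facet normal 0.623 -0.238 -0.746
outer loop
vertex -2.902 3.184 3.04
vertex -2.878 2.685 3.219
vertex -3.188 2.946 2.877
endloop
endfacet
facet normal -0.560 0.805 -0.193
outer loop
vertex -2.902 3.184 3.04
vertex -3.188 2.946 2.877
vertex -3.582 2.955 4.061
endloop
endfacet
facet normal 0.623 -0.237 -0.745
outer loop
vertex -3.188 2.946 2.877
vertex -2.878 2.685 3.219
vertex -3.292 2.556 2.914
endloop
endfacet
facet normal -0.926 0.217 -0.310
outer loop
vertex -3.188 2.946 2.877
vertex -3.292 2.556 2.914
vertex -3.582 2.955 4.061
endloop
endfacet
facet normal 0.623 -0.239 -0.745
outer loop
vertex -3.292 2.556 2.914
vertex -2.878 2.685 3.219
vertex -3.154 2.242 3.13
endloop
endfacet
facet normal -0.894 -0.442 -0.072
outer loop
vertex -3.292 2.556 2.914
vertex -3.154 2.242 3.13
vertex -3.582 2.955 4.061
endloop
endfacet
facet normal 0.622 -0.238 -0.746
outer loop
vertex -3.154 2.242 3.13
vertex -2.878 2.685 3.219
vertex -2.854 2.187 3.398
endloop
endfacet
facet normal -0.484 -0.788 0.381
outer loop
vertex -3.154 2.242 3.13
vertex -2.854 2.187 3.398
vertex -3.582 2.955 4.061
endloop
endfacet
facet normal 0.624 -0.237 -0.744
outer loop
vertex -2.854 2.187 3.398
vertex -2.878 2.685 3.219
vertex -2.569 2.425 3.561
endloop
endfacet
facet normal 0.065 -0.616 0.785
outer loop
vertex -2.854 2.187 3.398
vertex -2.569 2.425 3.561
vertex -3.582 2.955 4.061
endloop
endfacet
facet normal 0.622 -0.240 -0.745
outer loop
vertex -2.569 2.425 3.561
vertex -2.878 2.685 3.219
vertex -2.464 2.815 3.523
endloop
endfacet
facet normal 0.431 -0.028 0.902
outer loop
vertex -2.569 2.425 3.561
vertex -2.464 2.815 3.523
vertex -3.582 2.955 4.061
endloop
endfacet

endsolid


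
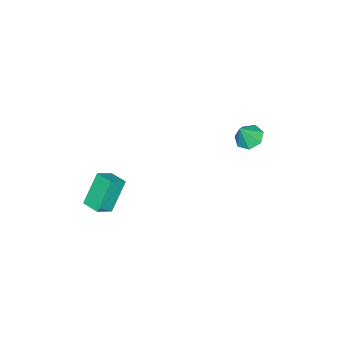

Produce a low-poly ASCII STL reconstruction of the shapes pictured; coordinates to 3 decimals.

solid 
facet normal -0.471 0.203 -0.858
outer loop
vertex -2.195 0.175 0.416
vertex -2.748 -0.124 0.649
vertex -2.566 0.519 0.701
endloop
endfacet
facet normal 0.762 0.575 0.297
outer loop
vertex -2.195 0.175 0.416
vertex -2.566 0.519 0.701
vertex -2.252 -0.336 1.551
endloop
endfacet
facet normal -0.473 0.203 -0.858
outer loop
vertex -2.566 0.519 0.701
vertex -2.748 -0.124 0.649
vertex -3.074 0.38 0.948
endloop
endfacet
facet normal 0.132 0.723 0.678
outer loop
vertex -2.566 0.519 0.701
vertex -3.074 0.38 0.948
vertex -2.252 -0.336 1.551
endloop
endfacet
facet normal -0.472 0.204 -0.858
outer loop
vertex -3.074 0.38 0.948
vertex -2.748 -0.124 0.649
vertex -3.336 -0.139 0.969
endloop
endfacet
facet normal -0.423 0.249 0.871
outer loop
vertex -3.074 0.38 0.948
vertex -3.336 -0.139 0.969
vertex -2.252 -0.336 1.551
endloop
endfacet
facet normal -0.472 0.202 -0.858
outer loop
vertex -3.336 -0.139 0.969
vertex -2.748 -0.124 0.649
vertex -3.155 -0.646 0.75
endloop
endfacet
facet normal -0.480 -0.487 0.730
outer loop
vertex -3.336 -0.139 0.969
vertex -3.155 -0.646 0.75
vertex -2.252 -0.336 1.551
endloop
endfacet
facet normal -0.472 0.202 -0.858
outer loop
vertex -3.155 -0.646 0.75
vertex -2.748 -0.124 0.649
vertex -2.667 -0.76 0.455
endloop
endfacet
facet normal 0.000 -0.933 0.361
outer loop
vertex -3.155 -0.646 0.75
vertex -2.667 -0.76 0.455
vertex -2.252 -0.336 1.551
endloop
endfacet
facet normal -0.472 0.202 -0.858
outer loop
vertex -2.667 -0.76 0.455
vertex -2.748 -0.124 0.649
vertex -2.24 -0.395 0.306
endloop
endfacet
facet normal 0.658 -0.752 0.042
outer loop
vertex -2.667 -0.76 0.455
vertex -2.24 -0.395 0.306
vertex -2.252 -0.336 1.551
endloop
endfacet
facet normal -0.471 0.203 -0.858
outer loop
vertex -2.24 -0.395 0.306
vertex -2.748 -0.124 0.649
vertex -2.195 0.175 0.416
endloop
endfacet
facet normal 0.997 -0.081 0.013
outer loop
vertex -2.24 -0.395 0.306
vertex -2.195 0.175 0.416
vertex -2.252 -0.336 1.551
endloop
endfacet
facet normal -0.561 0.097 0.822
outer loop
vertex 2.444 -4.423 0.643
vertex 2.697 -3.604 0.719
vertex 1.747 -4.161 0.137
endloop
endfacet
facet normal -0.294 -0.952 -0.088
outer loop
vertex 2.643 -4.316 -1.179
vertex 2.444 -4.423 0.643
vertex 1.747 -4.161 0.137
endloop
endfacet
facet normal -0.561 0.097 0.822
outer loop
vertex 1.747 -4.161 0.137
vertex 2.697 -3.604 0.719
vertex 2.0 -3.342 0.213
endloop
endfacet
facet normal -0.774 0.291 -0.562
outer loop
vertex 2.0 -3.342 0.213
vertex 2.643 -4.316 -1.179
vertex 1.747 -4.161 0.137
endloop
endfacet
facet normal 0.774 -0.291 0.562
outer loop
vertex 2.444 -4.423 0.643
vertex 3.593 -3.759 -0.597
vertex 2.697 -3.604 0.719
endloop
endfacet
facet normal -0.294 -0.952 -0.088
outer loop
vertex 3.34 -4.578 -0.673
vertex 2.444 -4.423 0.643
vertex 2.643 -4.316 -1.179
endloop
endfacet
facet normal 0.774 -0.291 0.562
outer loop
vertex 3.34 -4.578 -0.673
vertex 3.593 -3.759 -0.597
vertex 2.444 -4.423 0.643
endloop
endfacet
facet normal 0.294 0.952 0.088
outer loop
vertex 2.697 -3.604 0.719
vertex 3.593 -3.759 -0.597
vertex 2.0 -3.342 0.213
endloop
endfacet
facet normal -0.774 0.291 -0.562
outer loop
vertex 2.896 -3.497 -1.103
vertex 2.643 -4.316 -1.179
vertex 2.0 -3.342 0.213
endloop
endfacet
facet normal 0.294 0.952 0.088
outer loop
vertex 2.0 -3.342 0.213
vertex 3.593 -3.759 -0.597
vertex 2.896 -3.497 -1.103
endloop
endfacet
facet normal 0.561 -0.097 -0.822
outer loop
vertex 2.896 -3.497 -1.103
vertex 3.34 -4.578 -0.673
vertex 2.643 -4.316 -1.179
endloop
endfacet
facet normal 0.561 -0.097 -0.822
outer loop
vertex 3.593 -3.759 -0.597
vertex 3.34 -4.578 -0.673
vertex 2.896 -3.497 -1.103
endloop
endfacet

endsolid


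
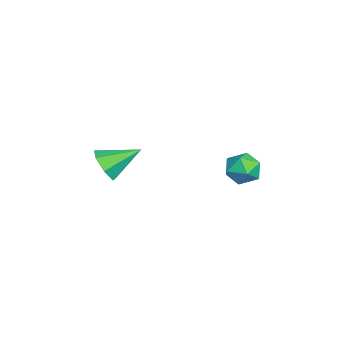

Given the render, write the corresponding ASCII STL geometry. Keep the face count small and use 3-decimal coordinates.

solid 
facet normal 0.199 -0.851 -0.485
outer loop
vertex 2.638 -2.13 -0.486
vertex 2.223 -1.838 -1.168
vertex 3.047 -1.757 -0.973
endloop
endfacet
facet normal 0.648 0.235 0.724
outer loop
vertex 2.638 -2.13 -0.486
vertex 3.047 -1.757 -0.973
vertex 1.897 -0.442 -0.372
endloop
endfacet
facet normal 0.199 -0.852 -0.485
outer loop
vertex 3.047 -1.757 -0.973
vertex 2.223 -1.838 -1.168
vertex 2.836 -1.445 -1.607
endloop
endfacet
facet normal 0.765 0.641 0.061
outer loop
vertex 3.047 -1.757 -0.973
vertex 2.836 -1.445 -1.607
vertex 1.897 -0.442 -0.372
endloop
endfacet
facet normal 0.198 -0.852 -0.485
outer loop
vertex 2.836 -1.445 -1.607
vertex 2.223 -1.838 -1.168
vertex 2.164 -1.429 -1.91
endloop
endfacet
facet normal 0.243 0.835 -0.494
outer loop
vertex 2.836 -1.445 -1.607
vertex 2.164 -1.429 -1.91
vertex 1.897 -0.442 -0.372
endloop
endfacet
facet normal 0.199 -0.851 -0.485
outer loop
vertex 2.164 -1.429 -1.91
vertex 2.223 -1.838 -1.168
vertex 1.537 -1.721 -1.655
endloop
endfacet
facet normal -0.525 0.672 -0.522
outer loop
vertex 2.164 -1.429 -1.91
vertex 1.537 -1.721 -1.655
vertex 1.897 -0.442 -0.372
endloop
endfacet
facet normal 0.200 -0.851 -0.486
outer loop
vertex 1.537 -1.721 -1.655
vertex 2.223 -1.838 -1.168
vertex 1.427 -2.102 -1.033
endloop
endfacet
facet normal -0.962 0.273 -0.003
outer loop
vertex 1.537 -1.721 -1.655
vertex 1.427 -2.102 -1.033
vertex 1.897 -0.442 -0.372
endloop
endfacet
facet normal 0.200 -0.851 -0.485
outer loop
vertex 1.427 -2.102 -1.033
vertex 2.223 -1.838 -1.168
vertex 1.917 -2.284 -0.512
endloop
endfacet
facet normal -0.737 -0.059 0.673
outer loop
vertex 1.427 -2.102 -1.033
vertex 1.917 -2.284 -0.512
vertex 1.897 -0.442 -0.372
endloop
endfacet
facet normal 0.199 -0.851 -0.486
outer loop
vertex 1.917 -2.284 -0.512
vertex 2.223 -1.838 -1.168
vertex 2.638 -2.13 -0.486
endloop
endfacet
facet normal -0.020 -0.076 0.997
outer loop
vertex 1.917 -2.284 -0.512
vertex 2.638 -2.13 -0.486
vertex 1.897 -0.442 -0.372
endloop
endfacet
facet normal -0.504 0.727 0.466
outer loop
vertex 2.069 4.159 -0.945
vertex 2.045 3.699 -0.254
vertex 2.678 4.221 -0.383
endloop
endfacet
facet normal -0.071 0.997 -0.033
outer loop
vertex 2.069 4.159 -0.945
vertex 2.678 4.221 -0.383
vertex 2.86 4.207 -1.193
endloop
endfacet
facet normal -0.250 0.709 -0.660
outer loop
vertex 2.069 4.159 -0.945
vertex 2.86 4.207 -1.193
vertex 2.339 3.677 -1.565
endloop
endfacet
facet normal -0.795 0.260 -0.548
outer loop
vertex 2.069 4.159 -0.945
vertex 2.339 3.677 -1.565
vertex 1.835 3.363 -0.984
endloop
endfacet
facet normal -0.951 0.272 0.148
outer loop
vertex 2.069 4.159 -0.945
vertex 1.835 3.363 -0.984
vertex 2.045 3.699 -0.254
endloop
endfacet
facet normal 0.596 0.794 0.120
outer loop
vertex 2.86 4.207 -1.193
vertex 2.678 4.221 -0.383
vertex 3.325 3.777 -0.656
endloop
endfacet
facet normal -0.105 0.357 0.928
outer loop
vertex 2.678 4.221 -0.383
vertex 2.045 3.699 -0.254
vertex 2.821 3.463 -0.075
endloop
endfacet
facet normal -0.828 -0.380 0.413
outer loop
vertex 2.045 3.699 -0.254
vertex 1.835 3.363 -0.984
vertex 2.3 2.933 -0.447
endloop
endfacet
facet normal -0.575 -0.399 -0.714
outer loop
vertex 1.835 3.363 -0.984
vertex 2.339 3.677 -1.565
vertex 2.482 2.919 -1.257
endloop
endfacet
facet normal 0.306 0.327 -0.894
outer loop
vertex 2.339 3.677 -1.565
vertex 2.86 4.207 -1.193
vertex 3.115 3.441 -1.386
endloop
endfacet
facet normal 0.795 -0.260 0.548
outer loop
vertex 3.091 2.981 -0.695
vertex 3.325 3.777 -0.656
vertex 2.821 3.463 -0.075
endloop
endfacet
facet normal 0.250 -0.709 0.660
outer loop
vertex 3.091 2.981 -0.695
vertex 2.821 3.463 -0.075
vertex 2.3 2.933 -0.447
endloop
endfacet
facet normal 0.071 -0.997 0.033
outer loop
vertex 3.091 2.981 -0.695
vertex 2.3 2.933 -0.447
vertex 2.482 2.919 -1.257
endloop
endfacet
facet normal 0.504 -0.727 -0.466
outer loop
vertex 3.091 2.981 -0.695
vertex 2.482 2.919 -1.257
vertex 3.115 3.441 -1.386
endloop
endfacet
facet normal 0.951 -0.272 -0.148
outer loop
vertex 3.091 2.981 -0.695
vertex 3.115 3.441 -1.386
vertex 3.325 3.777 -0.656
endloop
endfacet
facet normal 0.575 0.399 0.714
outer loop
vertex 2.821 3.463 -0.075
vertex 3.325 3.777 -0.656
vertex 2.678 4.221 -0.383
endloop
endfacet
facet normal -0.306 -0.327 0.894
outer loop
vertex 2.3 2.933 -0.447
vertex 2.821 3.463 -0.075
vertex 2.045 3.699 -0.254
endloop
endfacet
facet normal -0.596 -0.794 -0.120
outer loop
vertex 2.482 2.919 -1.257
vertex 2.3 2.933 -0.447
vertex 1.835 3.363 -0.984
endloop
endfacet
facet normal 0.105 -0.357 -0.928
outer loop
vertex 3.115 3.441 -1.386
vertex 2.482 2.919 -1.257
vertex 2.339 3.677 -1.565
endloop
endfacet
facet normal 0.828 0.380 -0.413
outer loop
vertex 3.325 3.777 -0.656
vertex 3.115 3.441 -1.386
vertex 2.86 4.207 -1.193
endloop
endfacet

endsolid


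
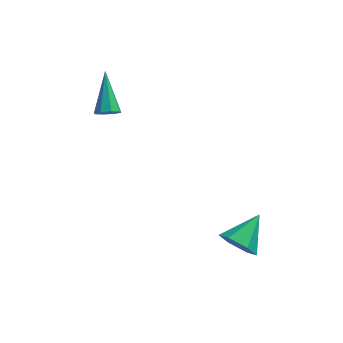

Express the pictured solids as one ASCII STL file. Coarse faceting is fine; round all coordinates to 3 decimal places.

solid 
facet normal -0.519 -0.717 -0.465
outer loop
vertex 1.873 -1.237 -1.534
vertex 1.513 -1.443 -0.815
vertex 1.164 -0.872 -1.306
endloop
endfacet
facet normal 0.223 0.790 -0.571
outer loop
vertex 1.873 -1.237 -1.534
vertex 1.164 -0.872 -1.306
vertex 2.327 -0.317 -0.085
endloop
endfacet
facet normal -0.518 -0.717 -0.466
outer loop
vertex 1.164 -0.872 -1.306
vertex 1.513 -1.443 -0.815
vertex 0.803 -1.078 -0.587
endloop
endfacet
facet normal -0.454 0.891 0.027
outer loop
vertex 1.164 -0.872 -1.306
vertex 0.803 -1.078 -0.587
vertex 2.327 -0.317 -0.085
endloop
endfacet
facet normal -0.518 -0.717 -0.466
outer loop
vertex 0.803 -1.078 -0.587
vertex 1.513 -1.443 -0.815
vertex 1.152 -1.649 -0.097
endloop
endfacet
facet normal -0.460 0.399 0.793
outer loop
vertex 0.803 -1.078 -0.587
vertex 1.152 -1.649 -0.097
vertex 2.327 -0.317 -0.085
endloop
endfacet
facet normal -0.518 -0.717 -0.466
outer loop
vertex 1.152 -1.649 -0.097
vertex 1.513 -1.443 -0.815
vertex 1.862 -2.014 -0.325
endloop
endfacet
facet normal 0.209 -0.193 0.959
outer loop
vertex 1.152 -1.649 -0.097
vertex 1.862 -2.014 -0.325
vertex 2.327 -0.317 -0.085
endloop
endfacet
facet normal -0.519 -0.717 -0.465
outer loop
vertex 1.862 -2.014 -0.325
vertex 1.513 -1.443 -0.815
vertex 2.222 -1.808 -1.044
endloop
endfacet
facet normal 0.886 -0.294 0.359
outer loop
vertex 1.862 -2.014 -0.325
vertex 2.222 -1.808 -1.044
vertex 2.327 -0.317 -0.085
endloop
endfacet
facet normal -0.519 -0.717 -0.465
outer loop
vertex 2.222 -1.808 -1.044
vertex 1.513 -1.443 -0.815
vertex 1.873 -1.237 -1.534
endloop
endfacet
facet normal 0.893 0.198 -0.405
outer loop
vertex 2.222 -1.808 -1.044
vertex 1.873 -1.237 -1.534
vertex 2.327 -0.317 -0.085
endloop
endfacet
facet normal 0.073 -0.780 -0.622
outer loop
vertex -3.003 2.721 3.223
vertex -3.479 2.851 3.004
vertex -2.964 2.98 2.903
endloop
endfacet
facet normal 0.942 0.195 0.273
outer loop
vertex -3.003 2.721 3.223
vertex -2.964 2.98 2.903
vertex -3.621 4.349 4.196
endloop
endfacet
facet normal 0.074 -0.780 -0.621
outer loop
vertex -2.964 2.98 2.903
vertex -3.479 2.851 3.004
vertex -3.227 3.163 2.642
endloop
endfacet
facet normal 0.725 0.624 -0.293
outer loop
vertex -2.964 2.98 2.903
vertex -3.227 3.163 2.642
vertex -3.621 4.349 4.196
endloop
endfacet
facet normal 0.074 -0.780 -0.621
outer loop
vertex -3.227 3.163 2.642
vertex -3.479 2.851 3.004
vertex -3.637 3.163 2.593
endloop
endfacet
facet normal 0.071 0.802 -0.594
outer loop
vertex -3.227 3.163 2.642
vertex -3.637 3.163 2.593
vertex -3.621 4.349 4.196
endloop
endfacet
facet normal 0.074 -0.780 -0.621
outer loop
vertex -3.637 3.163 2.593
vertex -3.479 2.851 3.004
vertex -3.955 2.981 2.784
endloop
endfacet
facet normal -0.632 0.626 -0.457
outer loop
vertex -3.637 3.163 2.593
vertex -3.955 2.981 2.784
vertex -3.621 4.349 4.196
endloop
endfacet
facet normal 0.075 -0.779 -0.622
outer loop
vertex -3.955 2.981 2.784
vertex -3.479 2.851 3.004
vertex -3.993 2.722 3.104
endloop
endfacet
facet normal -0.980 0.196 0.042
outer loop
vertex -3.955 2.981 2.784
vertex -3.993 2.722 3.104
vertex -3.621 4.349 4.196
endloop
endfacet
facet normal 0.075 -0.780 -0.622
outer loop
vertex -3.993 2.722 3.104
vertex -3.479 2.851 3.004
vertex -3.731 2.539 3.365
endloop
endfacet
facet normal -0.763 -0.231 0.604
outer loop
vertex -3.993 2.722 3.104
vertex -3.731 2.539 3.365
vertex -3.621 4.349 4.196
endloop
endfacet
facet normal 0.076 -0.780 -0.621
outer loop
vertex -3.731 2.539 3.365
vertex -3.479 2.851 3.004
vertex -3.32 2.539 3.415
endloop
endfacet
facet normal -0.110 -0.409 0.906
outer loop
vertex -3.731 2.539 3.365
vertex -3.32 2.539 3.415
vertex -3.621 4.349 4.196
endloop
endfacet
facet normal 0.072 -0.781 -0.621
outer loop
vertex -3.32 2.539 3.415
vertex -3.479 2.851 3.004
vertex -3.003 2.721 3.223
endloop
endfacet
facet normal 0.598 -0.232 0.767
outer loop
vertex -3.32 2.539 3.415
vertex -3.003 2.721 3.223
vertex -3.621 4.349 4.196
endloop
endfacet

endsolid


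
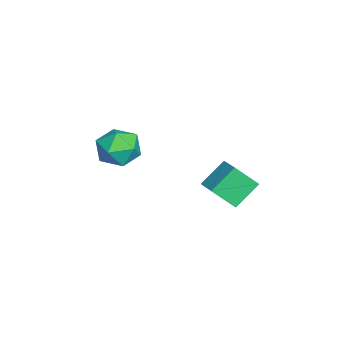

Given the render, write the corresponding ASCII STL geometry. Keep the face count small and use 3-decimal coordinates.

solid 
facet normal -0.434 0.177 0.884
outer loop
vertex -3.959 -2.074 3.663
vertex -4.379 -3.23 3.688
vertex -3.28 -2.963 4.174
endloop
endfacet
facet normal 0.152 0.577 0.802
outer loop
vertex -3.959 -2.074 3.663
vertex -3.28 -2.963 4.174
vertex -2.746 -2.114 3.462
endloop
endfacet
facet normal 0.068 0.974 0.215
outer loop
vertex -3.959 -2.074 3.663
vertex -2.746 -2.114 3.462
vertex -3.515 -1.856 2.536
endloop
endfacet
facet normal -0.569 0.820 -0.066
outer loop
vertex -3.959 -2.074 3.663
vertex -3.515 -1.856 2.536
vertex -4.524 -2.545 2.677
endloop
endfacet
facet normal -0.879 0.327 0.347
outer loop
vertex -3.959 -2.074 3.663
vertex -4.524 -2.545 2.677
vertex -4.379 -3.23 3.688
endloop
endfacet
facet normal 0.706 0.139 0.695
outer loop
vertex -2.746 -2.114 3.462
vertex -3.28 -2.963 4.174
vertex -2.416 -3.295 3.363
endloop
endfacet
facet normal -0.242 -0.508 0.827
outer loop
vertex -3.28 -2.963 4.174
vertex -4.379 -3.23 3.688
vertex -3.425 -3.984 3.504
endloop
endfacet
facet normal -0.963 -0.266 -0.042
outer loop
vertex -4.379 -3.23 3.688
vertex -4.524 -2.545 2.677
vertex -4.194 -3.726 2.578
endloop
endfacet
facet normal -0.462 0.531 -0.710
outer loop
vertex -4.524 -2.545 2.677
vertex -3.515 -1.856 2.536
vertex -3.66 -2.877 1.866
endloop
endfacet
facet normal 0.569 0.782 -0.255
outer loop
vertex -3.515 -1.856 2.536
vertex -2.746 -2.114 3.462
vertex -2.561 -2.61 2.352
endloop
endfacet
facet normal 0.569 -0.820 0.066
outer loop
vertex -2.981 -3.766 2.377
vertex -2.416 -3.295 3.363
vertex -3.425 -3.984 3.504
endloop
endfacet
facet normal -0.068 -0.974 -0.215
outer loop
vertex -2.981 -3.766 2.377
vertex -3.425 -3.984 3.504
vertex -4.194 -3.726 2.578
endloop
endfacet
facet normal -0.152 -0.577 -0.802
outer loop
vertex -2.981 -3.766 2.377
vertex -4.194 -3.726 2.578
vertex -3.66 -2.877 1.866
endloop
endfacet
facet normal 0.434 -0.177 -0.884
outer loop
vertex -2.981 -3.766 2.377
vertex -3.66 -2.877 1.866
vertex -2.561 -2.61 2.352
endloop
endfacet
facet normal 0.879 -0.327 -0.347
outer loop
vertex -2.981 -3.766 2.377
vertex -2.561 -2.61 2.352
vertex -2.416 -3.295 3.363
endloop
endfacet
facet normal 0.462 -0.531 0.710
outer loop
vertex -3.425 -3.984 3.504
vertex -2.416 -3.295 3.363
vertex -3.28 -2.963 4.174
endloop
endfacet
facet normal -0.569 -0.782 0.255
outer loop
vertex -4.194 -3.726 2.578
vertex -3.425 -3.984 3.504
vertex -4.379 -3.23 3.688
endloop
endfacet
facet normal -0.706 -0.139 -0.695
outer loop
vertex -3.66 -2.877 1.866
vertex -4.194 -3.726 2.578
vertex -4.524 -2.545 2.677
endloop
endfacet
facet normal 0.242 0.508 -0.827
outer loop
vertex -2.561 -2.61 2.352
vertex -3.66 -2.877 1.866
vertex -3.515 -1.856 2.536
endloop
endfacet
facet normal 0.963 0.266 0.042
outer loop
vertex -2.416 -3.295 3.363
vertex -2.561 -2.61 2.352
vertex -2.746 -2.114 3.462
endloop
endfacet
facet normal -0.486 0.604 0.632
outer loop
vertex -1.652 2.149 3.59
vertex -0.368 2.685 4.065
vertex -1.708 3.269 2.477
endloop
endfacet
facet normal -0.873 -0.365 -0.323
outer loop
vertex -0.892 2.255 1.415
vertex -1.652 2.149 3.59
vertex -1.708 3.269 2.477
endloop
endfacet
facet normal -0.486 0.604 0.632
outer loop
vertex -1.708 3.269 2.477
vertex -0.368 2.685 4.065
vertex -0.424 3.805 2.952
endloop
endfacet
facet normal -0.035 0.709 -0.704
outer loop
vertex -0.424 3.805 2.952
vertex -0.892 2.255 1.415
vertex -1.708 3.269 2.477
endloop
endfacet
facet normal 0.035 -0.709 0.704
outer loop
vertex -1.652 2.149 3.59
vertex 0.448 1.671 3.003
vertex -0.368 2.685 4.065
endloop
endfacet
facet normal -0.873 -0.365 -0.323
outer loop
vertex -0.836 1.135 2.528
vertex -1.652 2.149 3.59
vertex -0.892 2.255 1.415
endloop
endfacet
facet normal 0.035 -0.709 0.704
outer loop
vertex -0.836 1.135 2.528
vertex 0.448 1.671 3.003
vertex -1.652 2.149 3.59
endloop
endfacet
facet normal 0.873 0.365 0.323
outer loop
vertex -0.368 2.685 4.065
vertex 0.448 1.671 3.003
vertex -0.424 3.805 2.952
endloop
endfacet
facet normal -0.035 0.709 -0.704
outer loop
vertex 0.392 2.791 1.89
vertex -0.892 2.255 1.415
vertex -0.424 3.805 2.952
endloop
endfacet
facet normal 0.873 0.365 0.323
outer loop
vertex -0.424 3.805 2.952
vertex 0.448 1.671 3.003
vertex 0.392 2.791 1.89
endloop
endfacet
facet normal 0.486 -0.604 -0.632
outer loop
vertex 0.392 2.791 1.89
vertex -0.836 1.135 2.528
vertex -0.892 2.255 1.415
endloop
endfacet
facet normal 0.486 -0.604 -0.632
outer loop
vertex 0.448 1.671 3.003
vertex -0.836 1.135 2.528
vertex 0.392 2.791 1.89
endloop
endfacet

endsolid


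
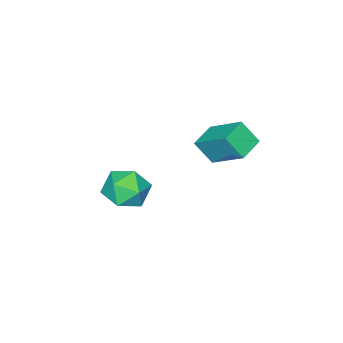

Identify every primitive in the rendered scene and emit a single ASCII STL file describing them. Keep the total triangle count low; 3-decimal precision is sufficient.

solid 
facet normal -0.969 -0.161 0.189
outer loop
vertex -3.706 1.5 0.17
vertex -3.736 2.69 1.032
vertex -3.936 2.025 -0.562
endloop
endfacet
facet normal 0.020 -0.809 -0.587
outer loop
vertex -3.064 2.17 -0.732
vertex -3.706 1.5 0.17
vertex -3.936 2.025 -0.562
endloop
endfacet
facet normal -0.969 -0.161 0.189
outer loop
vertex -3.936 2.025 -0.562
vertex -3.736 2.69 1.032
vertex -3.966 3.215 0.3
endloop
endfacet
facet normal -0.247 0.564 -0.788
outer loop
vertex -3.966 3.215 0.3
vertex -3.064 2.17 -0.732
vertex -3.936 2.025 -0.562
endloop
endfacet
facet normal 0.247 -0.564 0.788
outer loop
vertex -3.706 1.5 0.17
vertex -2.864 2.835 0.862
vertex -3.736 2.69 1.032
endloop
endfacet
facet normal 0.020 -0.809 -0.587
outer loop
vertex -2.834 1.645 0.0
vertex -3.706 1.5 0.17
vertex -3.064 2.17 -0.732
endloop
endfacet
facet normal 0.247 -0.564 0.788
outer loop
vertex -2.834 1.645 0.0
vertex -2.864 2.835 0.862
vertex -3.706 1.5 0.17
endloop
endfacet
facet normal -0.020 0.809 0.587
outer loop
vertex -3.736 2.69 1.032
vertex -2.864 2.835 0.862
vertex -3.966 3.215 0.3
endloop
endfacet
facet normal -0.247 0.564 -0.788
outer loop
vertex -3.094 3.36 0.13
vertex -3.064 2.17 -0.732
vertex -3.966 3.215 0.3
endloop
endfacet
facet normal -0.020 0.809 0.587
outer loop
vertex -3.966 3.215 0.3
vertex -2.864 2.835 0.862
vertex -3.094 3.36 0.13
endloop
endfacet
facet normal 0.969 0.161 -0.189
outer loop
vertex -3.094 3.36 0.13
vertex -2.834 1.645 0.0
vertex -3.064 2.17 -0.732
endloop
endfacet
facet normal 0.969 0.161 -0.189
outer loop
vertex -2.864 2.835 0.862
vertex -2.834 1.645 0.0
vertex -3.094 3.36 0.13
endloop
endfacet
facet normal -0.824 0.166 0.541
outer loop
vertex -3.019 -0.275 -3.181
vertex -3.116 -1.114 -3.072
vertex -2.658 -0.661 -2.513
endloop
endfacet
facet normal -0.365 0.707 0.606
outer loop
vertex -3.019 -0.275 -3.181
vertex -2.658 -0.661 -2.513
vertex -2.227 -0.068 -2.946
endloop
endfacet
facet normal -0.240 0.970 -0.046
outer loop
vertex -3.019 -0.275 -3.181
vertex -2.227 -0.068 -2.946
vertex -2.417 -0.154 -3.772
endloop
endfacet
facet normal -0.623 0.590 -0.513
outer loop
vertex -3.019 -0.275 -3.181
vertex -2.417 -0.154 -3.772
vertex -2.966 -0.8 -3.849
endloop
endfacet
facet normal -0.984 0.094 -0.152
outer loop
vertex -3.019 -0.275 -3.181
vertex -2.966 -0.8 -3.849
vertex -3.116 -1.114 -3.072
endloop
endfacet
facet normal 0.250 0.446 0.859
outer loop
vertex -2.227 -0.068 -2.946
vertex -2.658 -0.661 -2.513
vertex -1.834 -0.78 -2.691
endloop
endfacet
facet normal -0.496 -0.430 0.755
outer loop
vertex -2.658 -0.661 -2.513
vertex -3.116 -1.114 -3.072
vertex -2.383 -1.426 -2.768
endloop
endfacet
facet normal -0.753 -0.547 -0.366
outer loop
vertex -3.116 -1.114 -3.072
vertex -2.966 -0.8 -3.849
vertex -2.573 -1.512 -3.594
endloop
endfacet
facet normal -0.169 0.257 -0.952
outer loop
vertex -2.966 -0.8 -3.849
vertex -2.417 -0.154 -3.772
vertex -2.142 -0.919 -4.027
endloop
endfacet
facet normal 0.451 0.871 -0.194
outer loop
vertex -2.417 -0.154 -3.772
vertex -2.227 -0.068 -2.946
vertex -1.684 -0.466 -3.468
endloop
endfacet
facet normal 0.623 -0.590 0.513
outer loop
vertex -1.781 -1.305 -3.359
vertex -1.834 -0.78 -2.691
vertex -2.383 -1.426 -2.768
endloop
endfacet
facet normal 0.240 -0.970 0.046
outer loop
vertex -1.781 -1.305 -3.359
vertex -2.383 -1.426 -2.768
vertex -2.573 -1.512 -3.594
endloop
endfacet
facet normal 0.365 -0.707 -0.606
outer loop
vertex -1.781 -1.305 -3.359
vertex -2.573 -1.512 -3.594
vertex -2.142 -0.919 -4.027
endloop
endfacet
facet normal 0.824 -0.166 -0.541
outer loop
vertex -1.781 -1.305 -3.359
vertex -2.142 -0.919 -4.027
vertex -1.684 -0.466 -3.468
endloop
endfacet
facet normal 0.984 -0.094 0.152
outer loop
vertex -1.781 -1.305 -3.359
vertex -1.684 -0.466 -3.468
vertex -1.834 -0.78 -2.691
endloop
endfacet
facet normal 0.169 -0.257 0.952
outer loop
vertex -2.383 -1.426 -2.768
vertex -1.834 -0.78 -2.691
vertex -2.658 -0.661 -2.513
endloop
endfacet
facet normal -0.451 -0.871 0.194
outer loop
vertex -2.573 -1.512 -3.594
vertex -2.383 -1.426 -2.768
vertex -3.116 -1.114 -3.072
endloop
endfacet
facet normal -0.250 -0.446 -0.859
outer loop
vertex -2.142 -0.919 -4.027
vertex -2.573 -1.512 -3.594
vertex -2.966 -0.8 -3.849
endloop
endfacet
facet normal 0.496 0.430 -0.755
outer loop
vertex -1.684 -0.466 -3.468
vertex -2.142 -0.919 -4.027
vertex -2.417 -0.154 -3.772
endloop
endfacet
facet normal 0.753 0.547 0.366
outer loop
vertex -1.834 -0.78 -2.691
vertex -1.684 -0.466 -3.468
vertex -2.227 -0.068 -2.946
endloop
endfacet

endsolid
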